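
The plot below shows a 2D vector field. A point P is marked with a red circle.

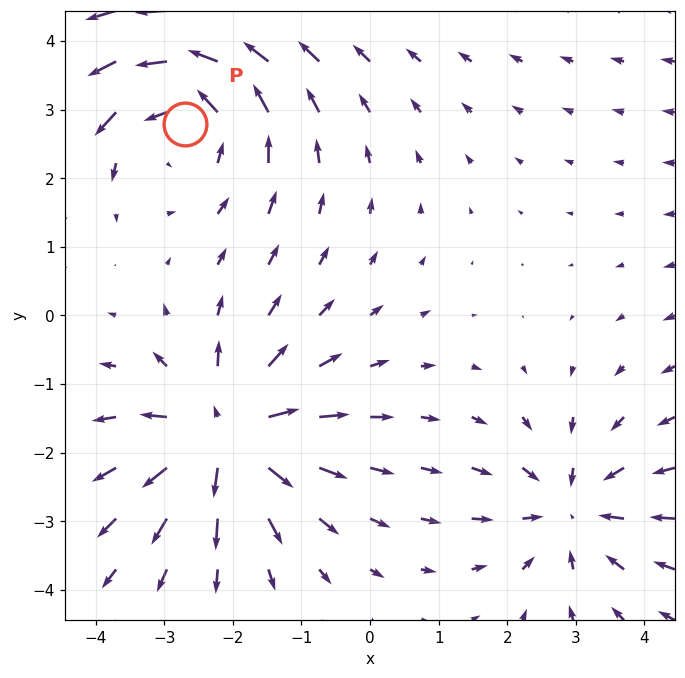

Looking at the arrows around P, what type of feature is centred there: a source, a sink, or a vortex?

At P (-2.7, 2.8) the arrows circulate counterclockwise. Divergence ≈0, curl about +3 — near-zero divergence with nonzero curl is a vortex.

vortex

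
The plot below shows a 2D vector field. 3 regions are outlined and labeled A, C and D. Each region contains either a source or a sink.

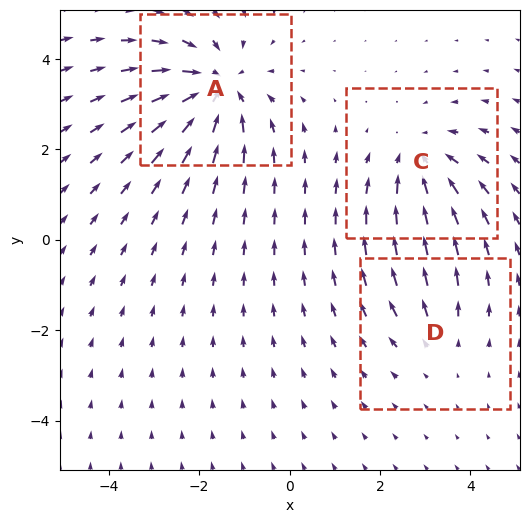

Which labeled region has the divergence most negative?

Divergence at each region's feature centre — A: about -4, C: about -3, D: about +2. Region A is most negative.

A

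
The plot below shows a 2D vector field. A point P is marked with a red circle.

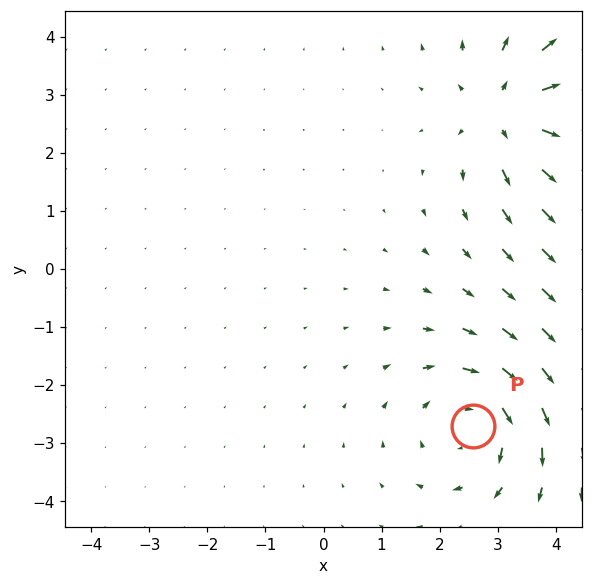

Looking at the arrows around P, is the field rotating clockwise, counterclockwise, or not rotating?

Near P at (2.6, -2.7) the arrows circulate clockwise. The curl (z-component) there is about -4; negative curl means clockwise rotation.

clockwise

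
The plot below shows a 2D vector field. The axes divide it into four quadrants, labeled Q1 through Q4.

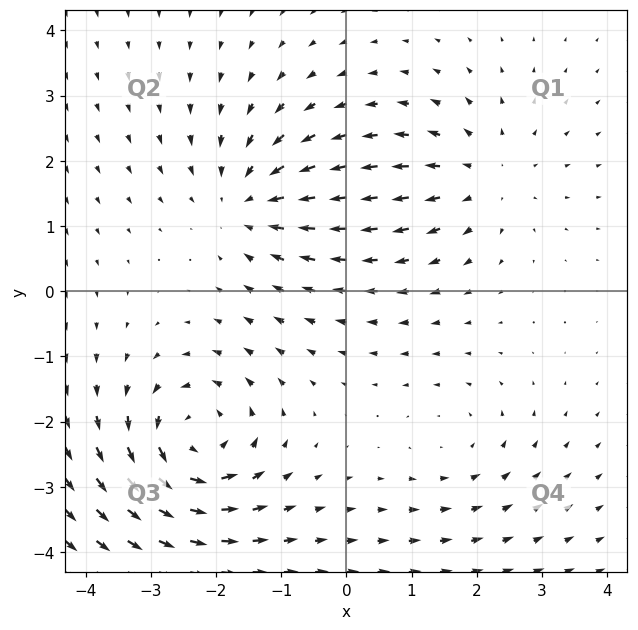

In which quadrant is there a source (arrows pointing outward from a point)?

The source sits at approximately (2.1, 1.8), which lies in quadrant Q1. The divergence there is about +3, positive as expected for a source.

Q1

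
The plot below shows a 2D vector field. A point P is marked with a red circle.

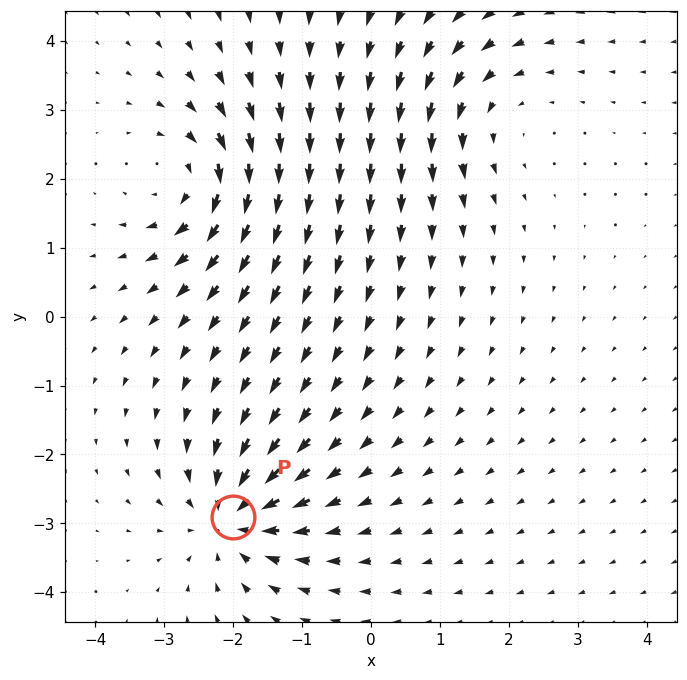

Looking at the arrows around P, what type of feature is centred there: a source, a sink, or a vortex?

sink

At P (-2.0, -2.9) the arrows converge inward. Divergence about -7, curl ≈0 — negative divergence with near-zero curl is a sink.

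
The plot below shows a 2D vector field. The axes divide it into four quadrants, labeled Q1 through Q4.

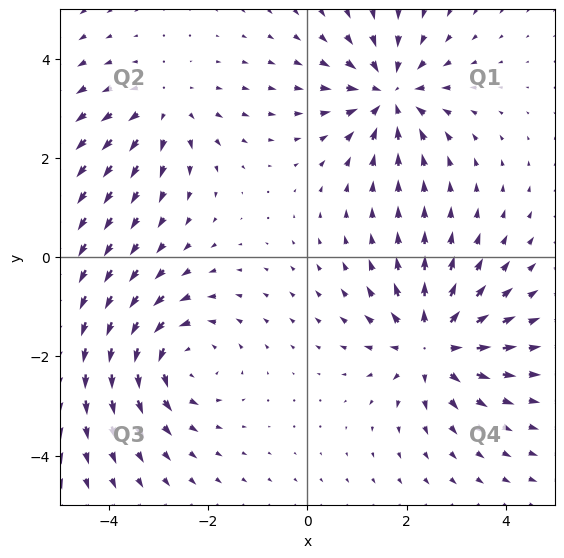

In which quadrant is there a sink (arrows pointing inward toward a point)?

The sink sits at approximately (1.7, 3.3), which lies in quadrant Q1. The divergence there is about -5, negative as expected for a sink.

Q1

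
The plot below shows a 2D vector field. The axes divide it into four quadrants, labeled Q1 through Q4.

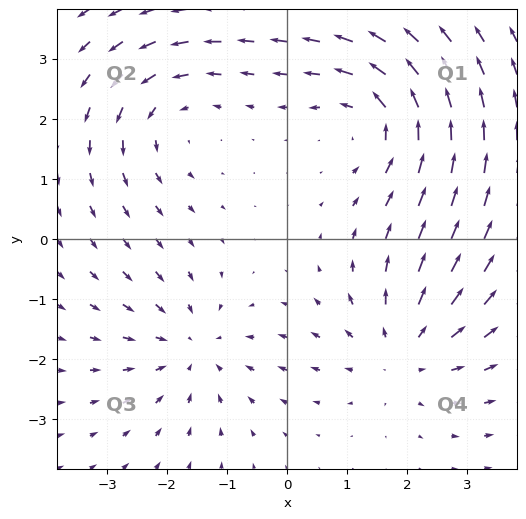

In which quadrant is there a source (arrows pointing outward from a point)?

Q4

The source sits at approximately (1.9, -1.9), which lies in quadrant Q4. The divergence there is about +4, positive as expected for a source.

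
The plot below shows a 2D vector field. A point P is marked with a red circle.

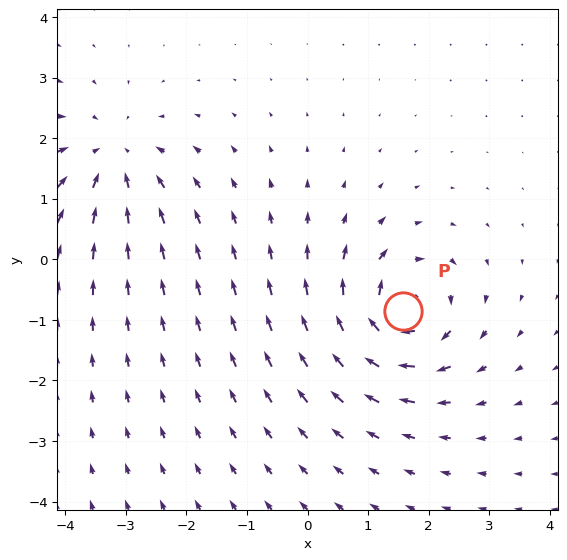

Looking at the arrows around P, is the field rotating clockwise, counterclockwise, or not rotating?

clockwise

Near P at (1.6, -0.9) the arrows circulate clockwise. The curl (z-component) there is about -6; negative curl means clockwise rotation.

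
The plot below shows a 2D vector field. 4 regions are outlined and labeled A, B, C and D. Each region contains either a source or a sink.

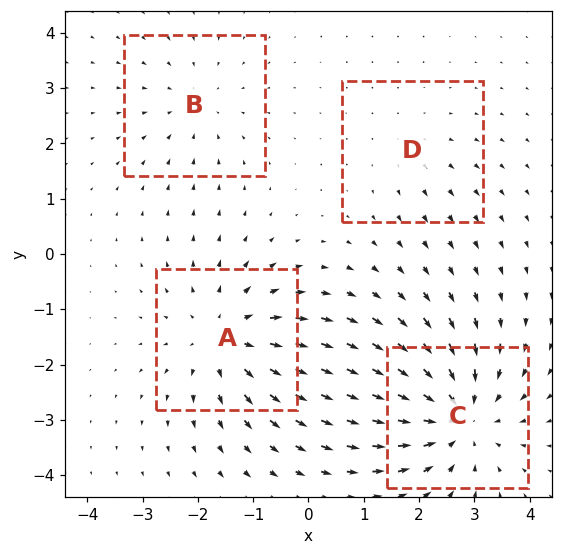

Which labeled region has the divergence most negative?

C

Divergence at each region's feature centre — A: about +5, B: about -3, C: about -6, D: about +2. Region C is most negative.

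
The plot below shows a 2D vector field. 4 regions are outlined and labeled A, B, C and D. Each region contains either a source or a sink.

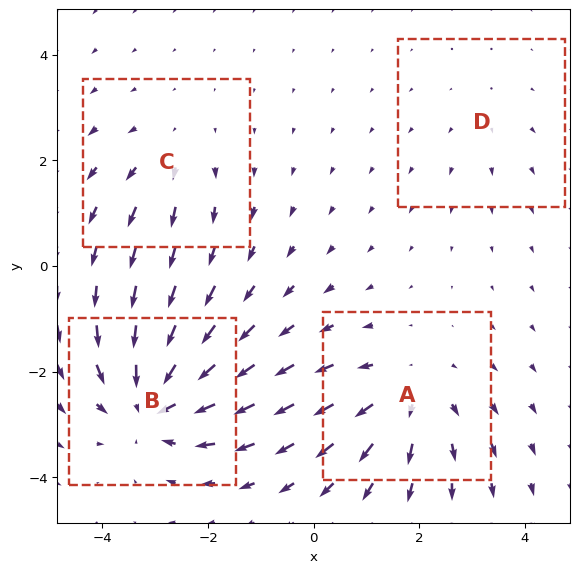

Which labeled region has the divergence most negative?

B

Divergence at each region's feature centre — A: about +5, B: about -6, C: about +3, D: about +2. Region B is most negative.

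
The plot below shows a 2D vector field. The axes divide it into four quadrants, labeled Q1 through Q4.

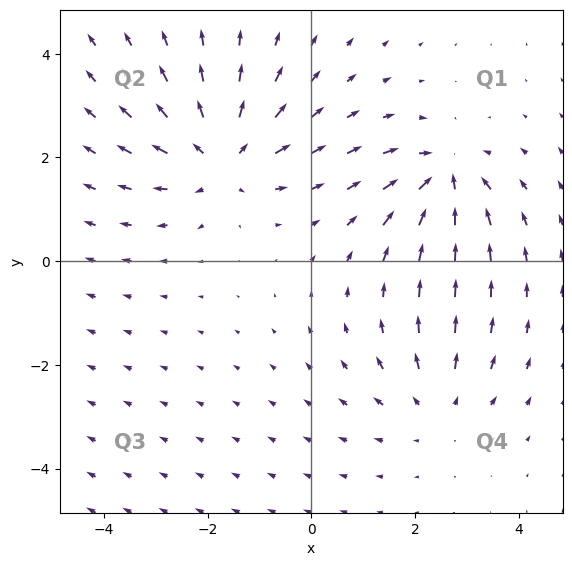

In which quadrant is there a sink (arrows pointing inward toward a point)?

Q1

The sink sits at approximately (2.6, 1.6), which lies in quadrant Q1. The divergence there is about -5, negative as expected for a sink.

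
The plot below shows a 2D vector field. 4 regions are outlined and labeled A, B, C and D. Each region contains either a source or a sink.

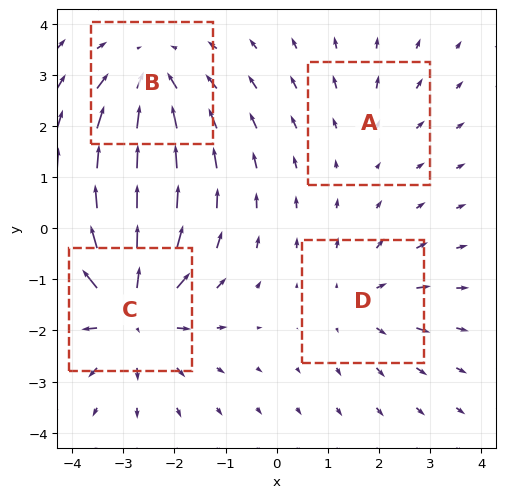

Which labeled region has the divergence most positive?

Divergence at each region's feature centre — A: about +2, B: about -5, C: about +7, D: about +3. Region C is most positive.

C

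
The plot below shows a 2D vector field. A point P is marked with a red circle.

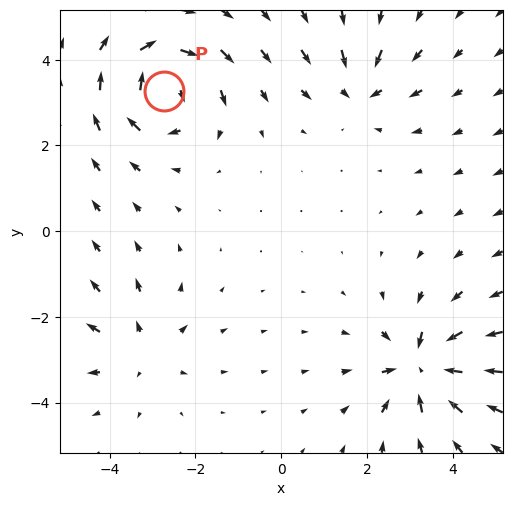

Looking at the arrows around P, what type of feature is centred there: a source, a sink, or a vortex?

At P (-2.7, 3.3) the arrows circulate clockwise. Divergence ≈0, curl about -5 — near-zero divergence with nonzero curl is a vortex.

vortex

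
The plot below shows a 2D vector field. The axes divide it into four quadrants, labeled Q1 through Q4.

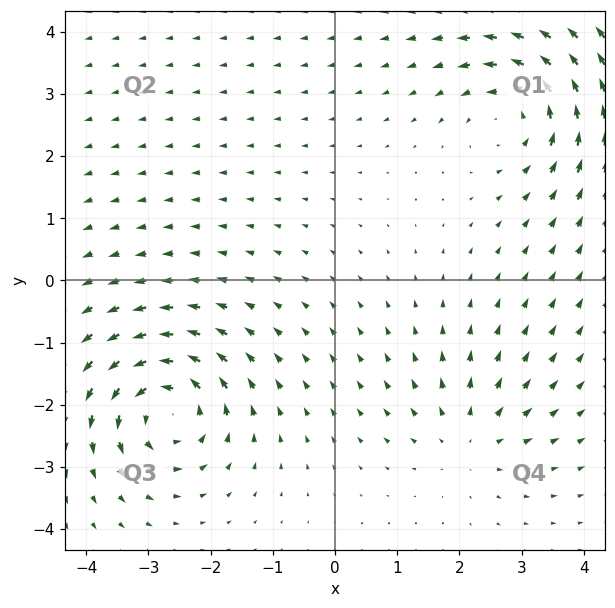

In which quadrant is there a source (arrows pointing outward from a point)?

The source sits at approximately (2.2, -2.5), which lies in quadrant Q4. The divergence there is about +3, positive as expected for a source.

Q4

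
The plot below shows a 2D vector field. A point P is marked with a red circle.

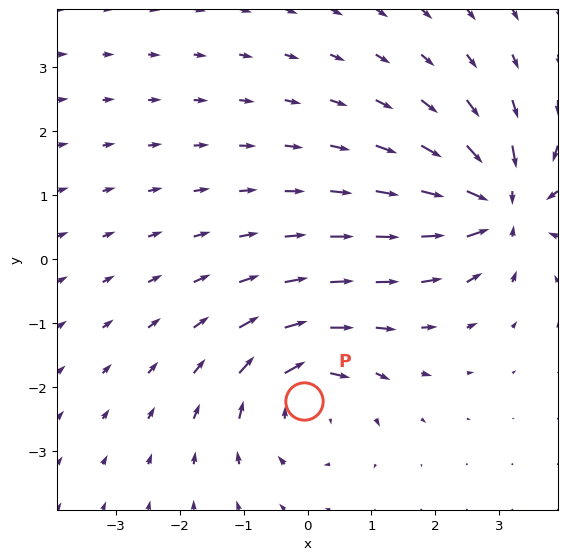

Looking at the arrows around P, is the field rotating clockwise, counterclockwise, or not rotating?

Near P at (-0.1, -2.2) the arrows circulate clockwise. The curl (z-component) there is about -4; negative curl means clockwise rotation.

clockwise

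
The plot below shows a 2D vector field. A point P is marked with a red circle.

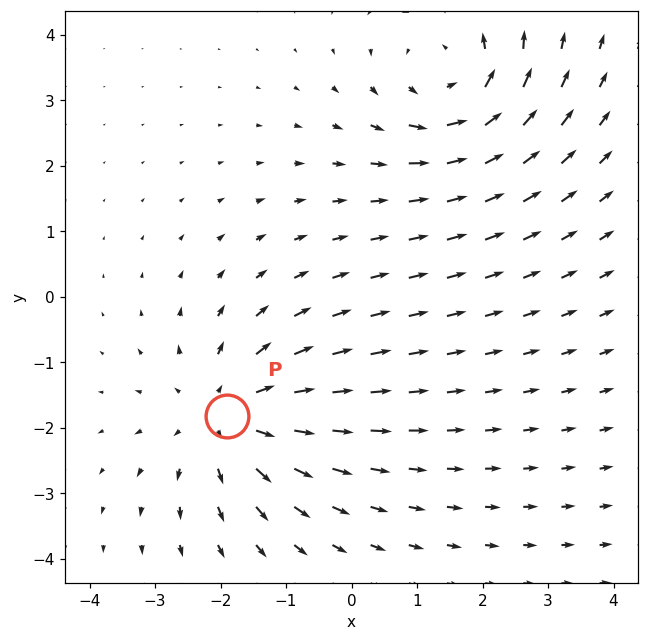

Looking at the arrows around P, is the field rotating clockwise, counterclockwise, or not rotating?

Near P at (-1.9, -1.8) the arrows show no circulation. The curl there is ≈0.

not rotating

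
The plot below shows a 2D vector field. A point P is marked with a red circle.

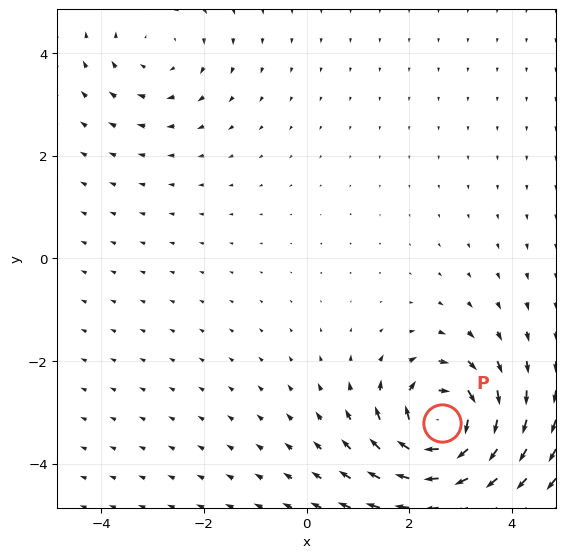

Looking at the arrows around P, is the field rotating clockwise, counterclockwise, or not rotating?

clockwise

Near P at (2.6, -3.2) the arrows circulate clockwise. The curl (z-component) there is about -7; negative curl means clockwise rotation.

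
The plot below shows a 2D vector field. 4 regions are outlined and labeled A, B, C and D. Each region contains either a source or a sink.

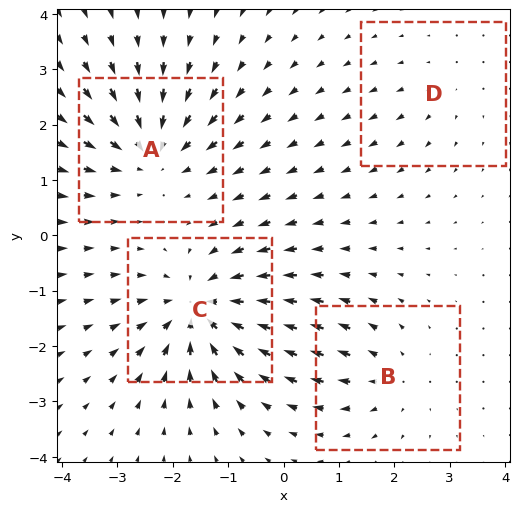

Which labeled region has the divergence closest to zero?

D

Divergence at each region's feature centre — A: about -6, B: about +3, C: about -7, D: about +2. Region D is closest to zero.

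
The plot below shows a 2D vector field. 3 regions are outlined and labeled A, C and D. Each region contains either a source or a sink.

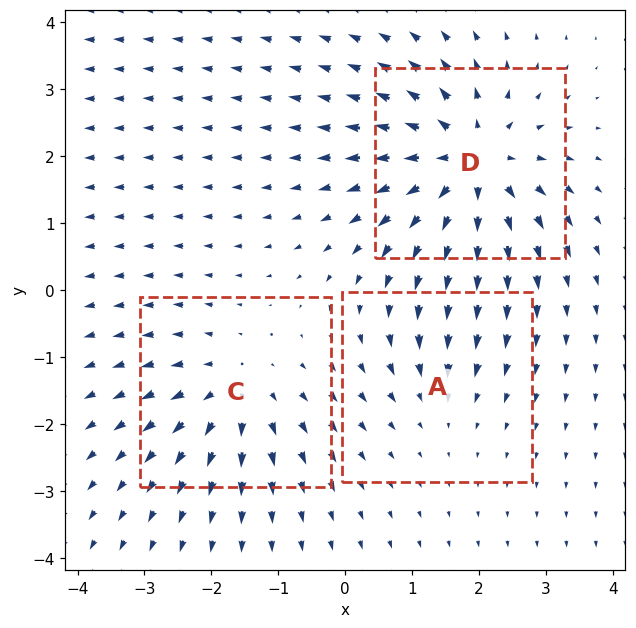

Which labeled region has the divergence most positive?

Divergence at each region's feature centre — A: about -2, C: about +3, D: about +5. Region D is most positive.

D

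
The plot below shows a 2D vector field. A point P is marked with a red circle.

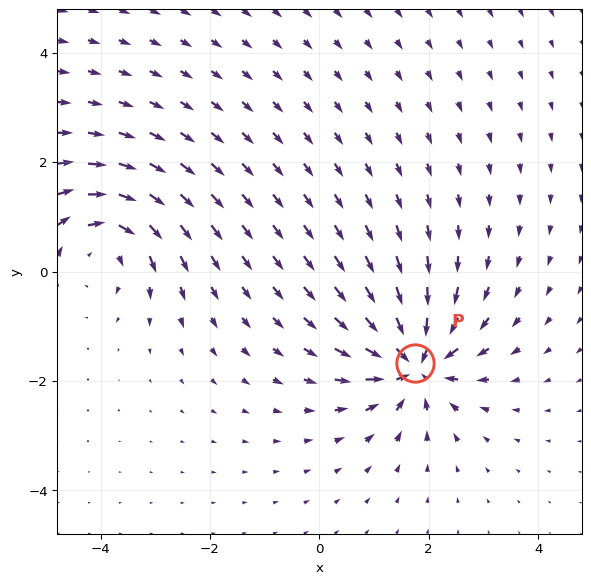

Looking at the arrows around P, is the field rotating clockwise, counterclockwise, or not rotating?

not rotating

Near P at (1.7, -1.7) the arrows show no circulation. The curl there is ≈0.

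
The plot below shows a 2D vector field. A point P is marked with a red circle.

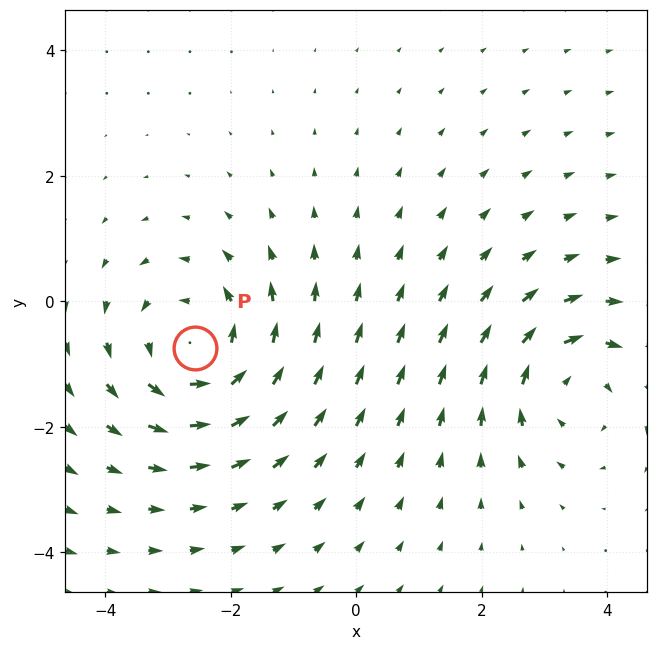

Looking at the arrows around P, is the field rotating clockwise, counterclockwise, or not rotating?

counterclockwise

Near P at (-2.6, -0.8) the arrows circulate counterclockwise. The curl (z-component) there is about +3; positive curl means counterclockwise rotation.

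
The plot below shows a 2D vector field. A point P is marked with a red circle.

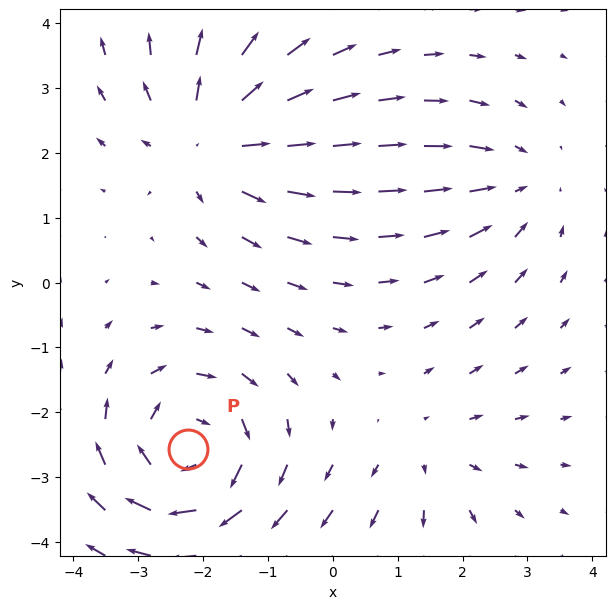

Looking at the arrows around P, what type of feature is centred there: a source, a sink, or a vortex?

At P (-2.2, -2.6) the arrows circulate clockwise. Divergence ≈0, curl about -5 — near-zero divergence with nonzero curl is a vortex.

vortex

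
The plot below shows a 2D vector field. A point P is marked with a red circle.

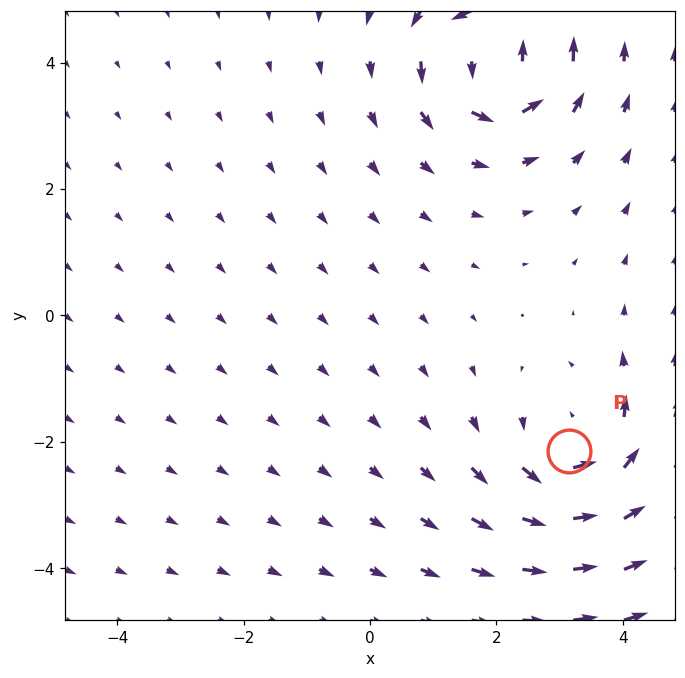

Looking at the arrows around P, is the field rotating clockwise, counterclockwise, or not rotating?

counterclockwise

Near P at (3.1, -2.1) the arrows circulate counterclockwise. The curl (z-component) there is about +4; positive curl means counterclockwise rotation.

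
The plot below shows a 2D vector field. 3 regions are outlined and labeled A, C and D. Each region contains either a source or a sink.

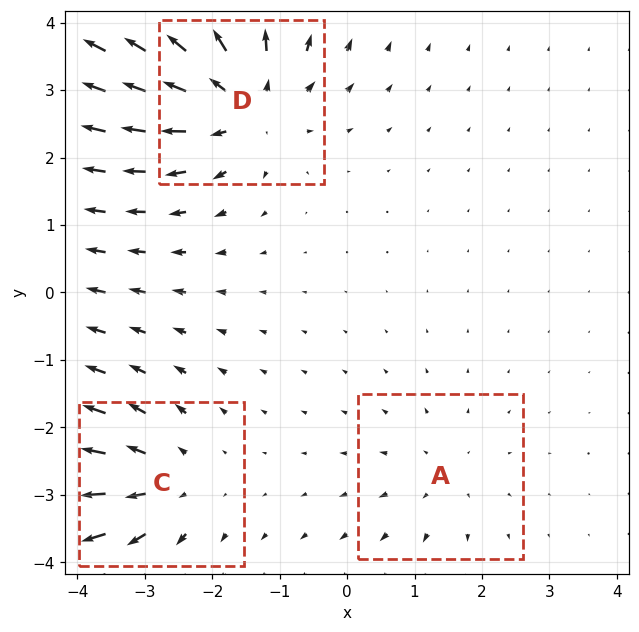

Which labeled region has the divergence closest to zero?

A

Divergence at each region's feature centre — A: about +2, C: about +3, D: about +5. Region A is closest to zero.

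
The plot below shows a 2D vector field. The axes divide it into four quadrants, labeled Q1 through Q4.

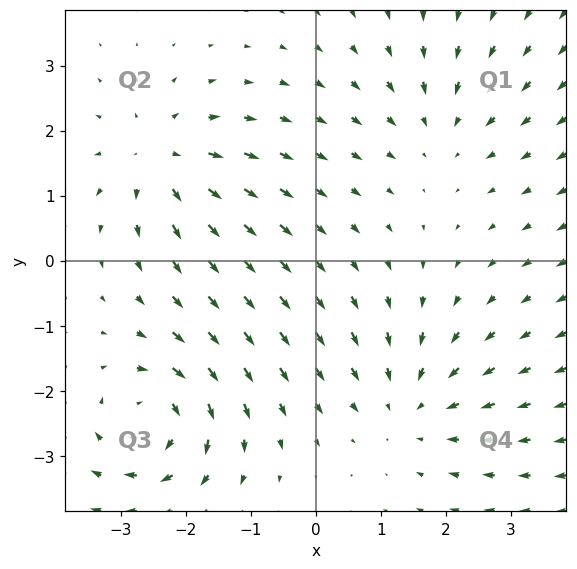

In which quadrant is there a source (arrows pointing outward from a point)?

Q2

The source sits at approximately (-2.4, 1.6), which lies in quadrant Q2. The divergence there is about +4, positive as expected for a source.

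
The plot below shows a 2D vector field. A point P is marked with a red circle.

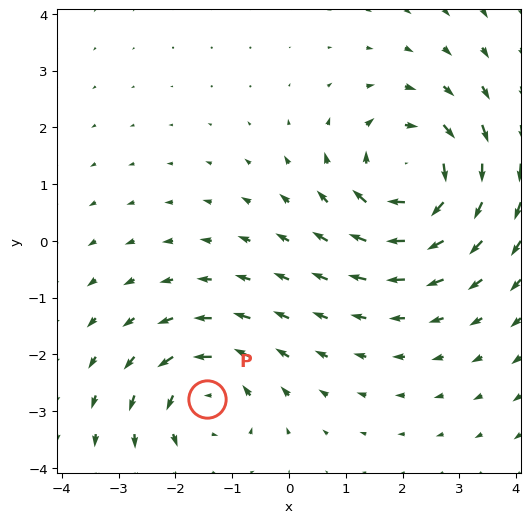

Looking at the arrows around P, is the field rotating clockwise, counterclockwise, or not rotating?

counterclockwise

Near P at (-1.4, -2.8) the arrows circulate counterclockwise. The curl (z-component) there is about +4; positive curl means counterclockwise rotation.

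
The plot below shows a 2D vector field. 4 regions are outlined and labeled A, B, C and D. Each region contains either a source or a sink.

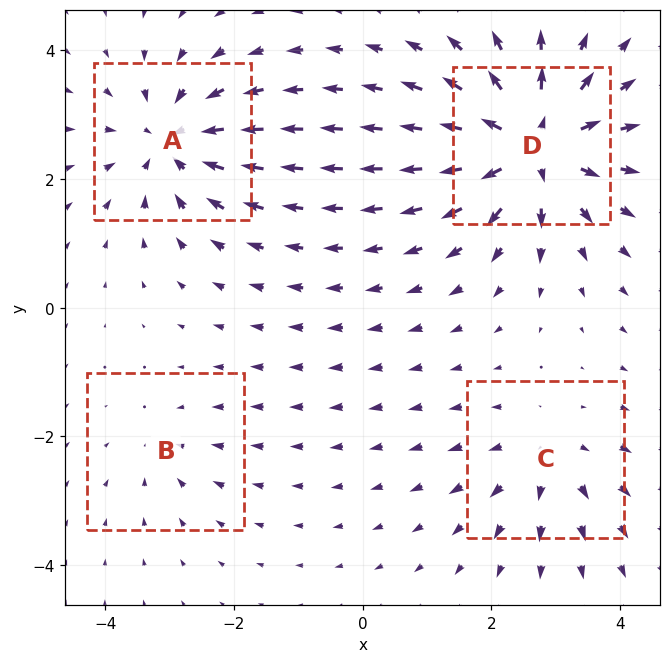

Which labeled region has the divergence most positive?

Divergence at each region's feature centre — A: about -6, B: about -2, C: about +4, D: about +8. Region D is most positive.

D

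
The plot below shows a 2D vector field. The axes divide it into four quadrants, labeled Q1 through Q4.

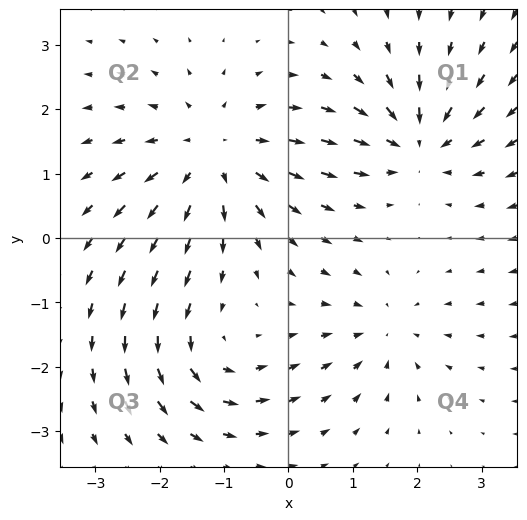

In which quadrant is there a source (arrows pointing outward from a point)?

Q2

The source sits at approximately (-1.2, 1.3), which lies in quadrant Q2. The divergence there is about +4, positive as expected for a source.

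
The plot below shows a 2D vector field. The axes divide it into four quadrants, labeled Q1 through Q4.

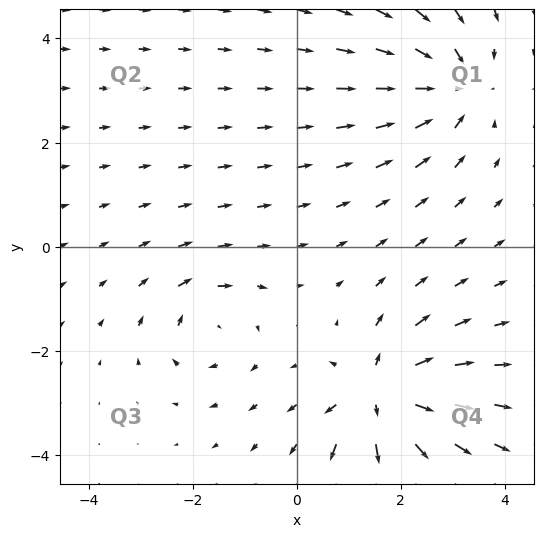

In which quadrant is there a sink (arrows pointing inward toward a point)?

The sink sits at approximately (3.0, 3.1), which lies in quadrant Q1. The divergence there is about -5, negative as expected for a sink.

Q1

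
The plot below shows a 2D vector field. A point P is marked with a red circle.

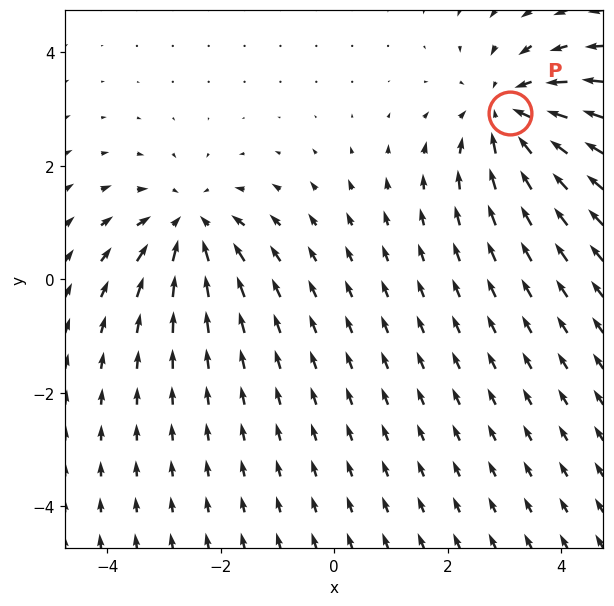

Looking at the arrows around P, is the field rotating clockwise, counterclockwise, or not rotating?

not rotating

Near P at (3.1, 2.9) the arrows show no circulation. The curl there is ≈0.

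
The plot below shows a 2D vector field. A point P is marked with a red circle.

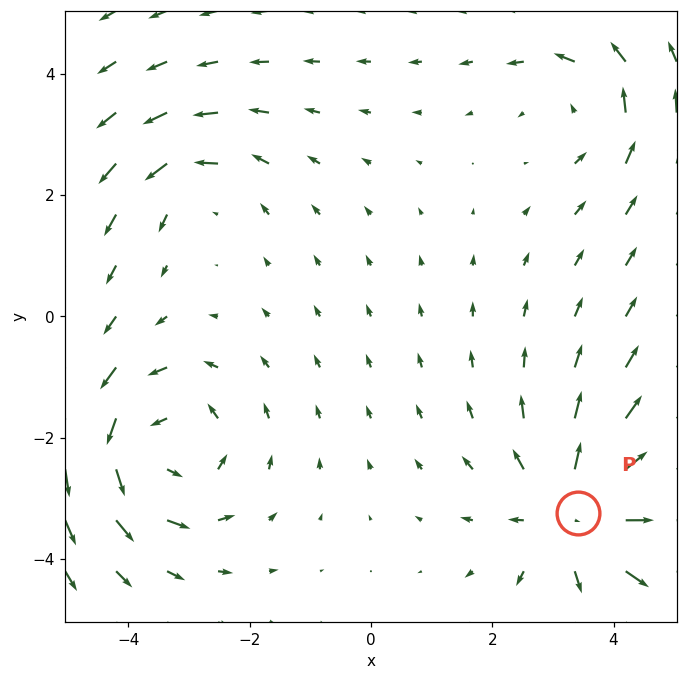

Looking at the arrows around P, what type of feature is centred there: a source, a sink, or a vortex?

source

At P (3.4, -3.2) the arrows spread outward. Divergence about +4, curl ≈0 — positive divergence with near-zero curl is a source.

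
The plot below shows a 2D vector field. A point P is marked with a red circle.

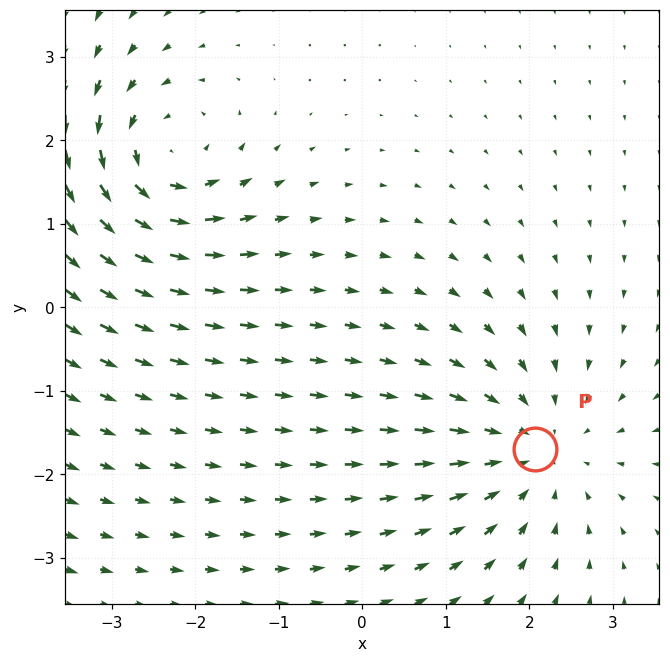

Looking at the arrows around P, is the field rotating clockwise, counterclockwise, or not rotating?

not rotating

Near P at (2.1, -1.7) the arrows show no circulation. The curl there is ≈0.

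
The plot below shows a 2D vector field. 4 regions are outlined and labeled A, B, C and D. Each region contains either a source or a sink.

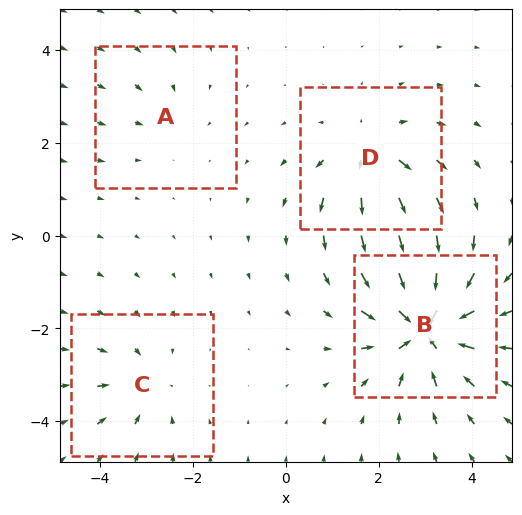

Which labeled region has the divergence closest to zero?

Divergence at each region's feature centre — A: about -2, B: about -8, C: about -3, D: about +5. Region A is closest to zero.

A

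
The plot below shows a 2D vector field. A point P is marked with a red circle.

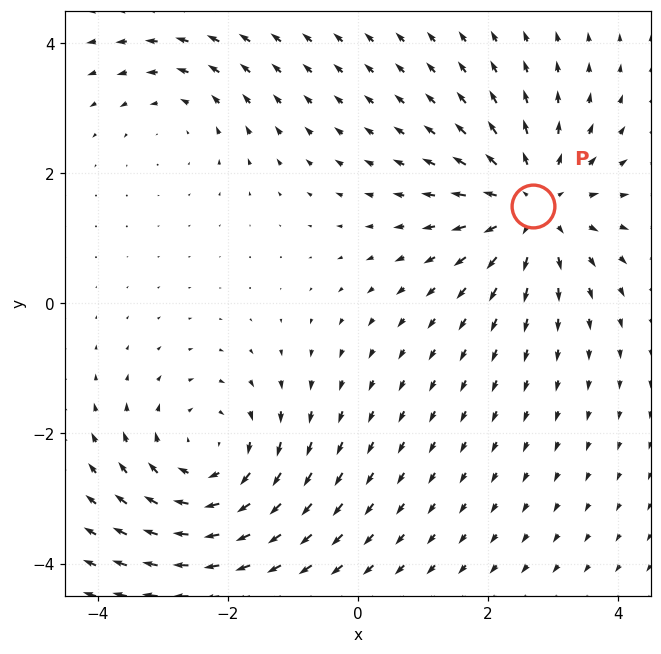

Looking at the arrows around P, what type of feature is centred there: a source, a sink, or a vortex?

source

At P (2.7, 1.5) the arrows spread outward. Divergence about +5, curl ≈0 — positive divergence with near-zero curl is a source.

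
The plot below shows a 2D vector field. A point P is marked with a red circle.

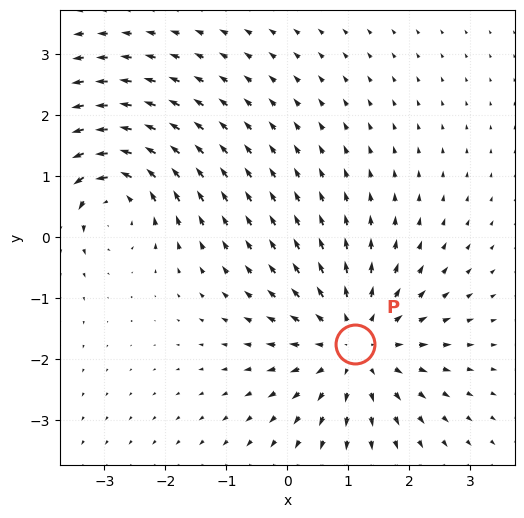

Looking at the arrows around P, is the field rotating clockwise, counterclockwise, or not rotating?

not rotating

Near P at (1.1, -1.8) the arrows show no circulation. The curl there is ≈0.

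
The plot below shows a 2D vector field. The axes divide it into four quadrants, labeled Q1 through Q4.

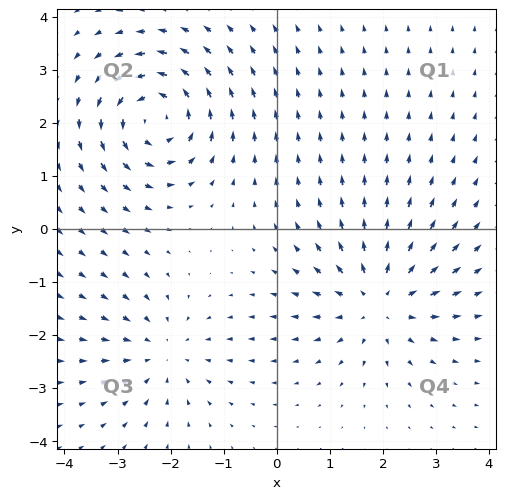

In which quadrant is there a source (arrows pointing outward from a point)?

Q4

The source sits at approximately (1.9, -1.3), which lies in quadrant Q4. The divergence there is about +4, positive as expected for a source.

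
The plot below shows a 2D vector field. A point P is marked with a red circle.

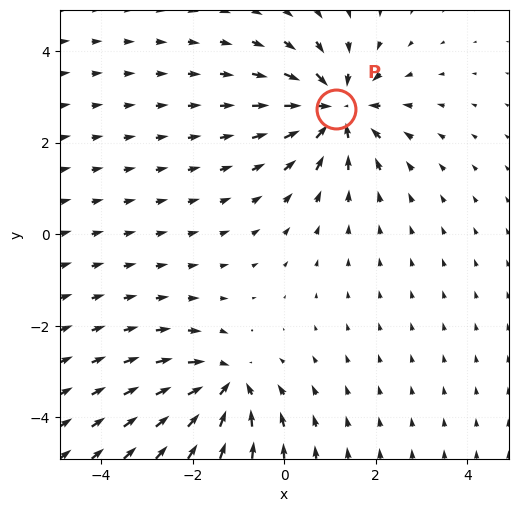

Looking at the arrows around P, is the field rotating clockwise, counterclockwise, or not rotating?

not rotating

Near P at (1.1, 2.7) the arrows show no circulation. The curl there is ≈0.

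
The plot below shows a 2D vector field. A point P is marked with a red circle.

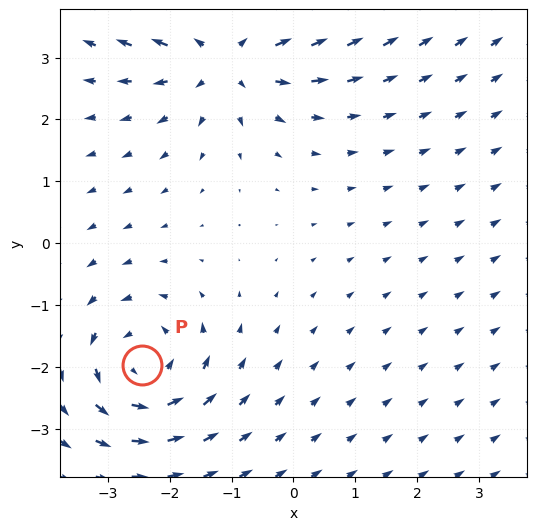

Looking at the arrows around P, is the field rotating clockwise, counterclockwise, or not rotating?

counterclockwise

Near P at (-2.4, -2.0) the arrows circulate counterclockwise. The curl (z-component) there is about +3; positive curl means counterclockwise rotation.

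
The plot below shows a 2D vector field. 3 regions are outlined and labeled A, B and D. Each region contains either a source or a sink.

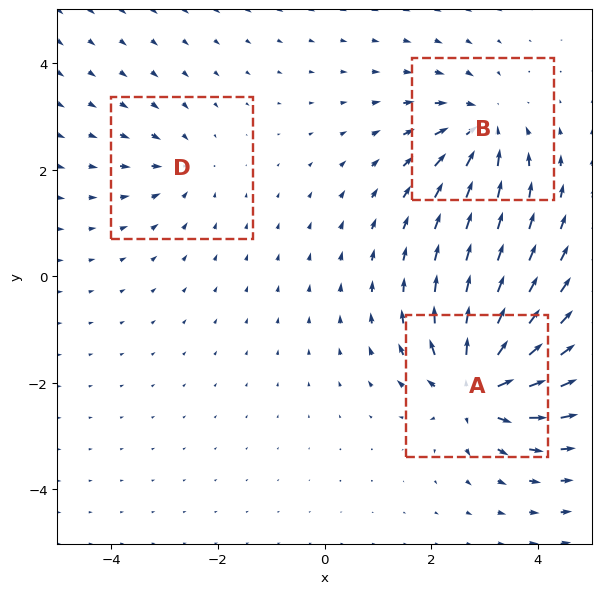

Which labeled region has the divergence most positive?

A

Divergence at each region's feature centre — A: about +6, B: about -4, D: about -3. Region A is most positive.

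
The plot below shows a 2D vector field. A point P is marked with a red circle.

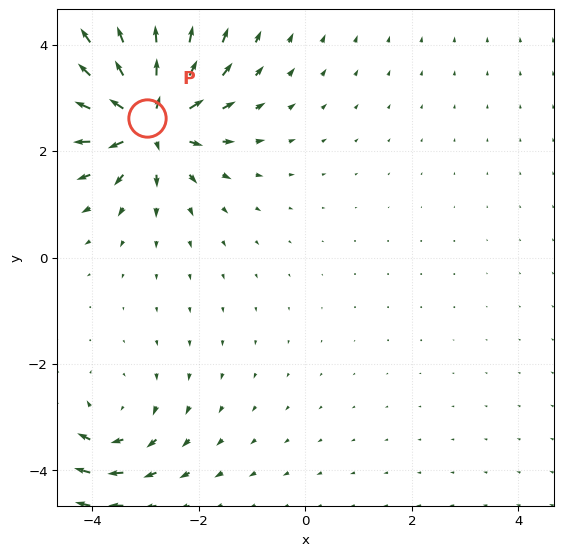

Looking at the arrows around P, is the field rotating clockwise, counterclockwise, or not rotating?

Near P at (-3.0, 2.6) the arrows show no circulation. The curl there is ≈0.

not rotating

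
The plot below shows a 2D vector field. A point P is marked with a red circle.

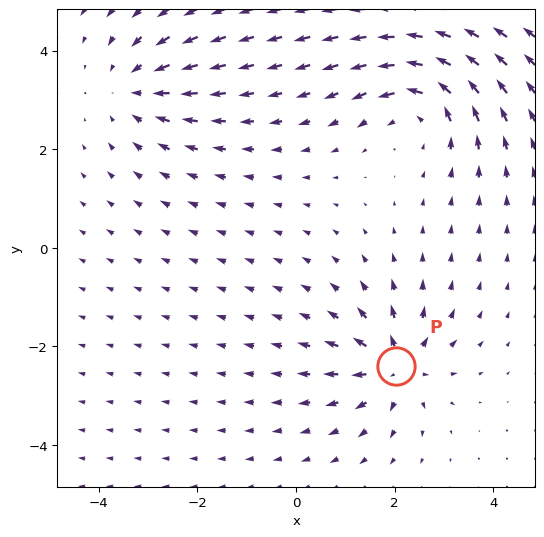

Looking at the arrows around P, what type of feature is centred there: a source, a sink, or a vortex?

At P (2.0, -2.4) the arrows spread outward. Divergence about +4, curl ≈0 — positive divergence with near-zero curl is a source.

source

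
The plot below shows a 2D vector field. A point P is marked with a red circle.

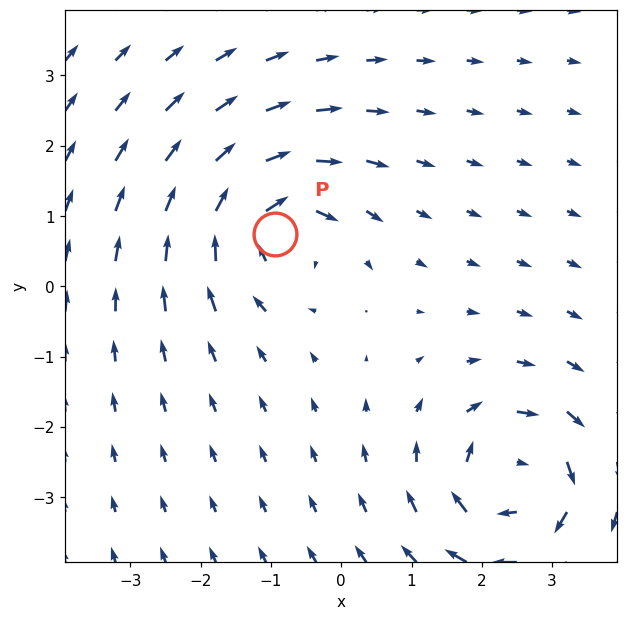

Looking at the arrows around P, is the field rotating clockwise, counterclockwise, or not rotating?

Near P at (-0.9, 0.7) the arrows circulate clockwise. The curl (z-component) there is about -5; negative curl means clockwise rotation.

clockwise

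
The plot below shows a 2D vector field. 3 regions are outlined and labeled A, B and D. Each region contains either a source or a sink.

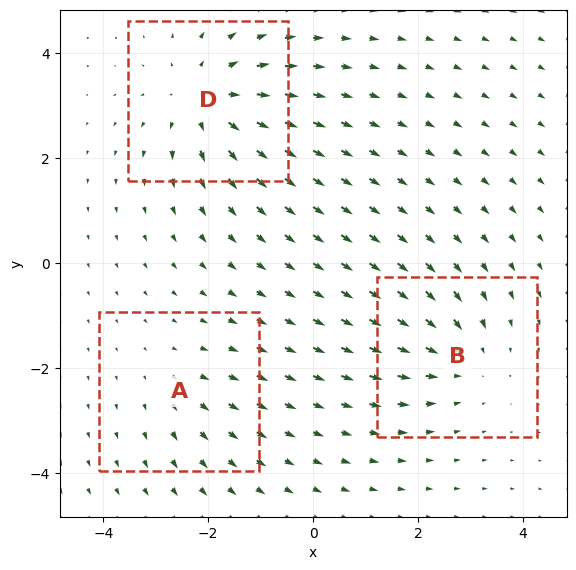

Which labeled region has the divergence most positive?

D

Divergence at each region's feature centre — A: about +2, B: about -3, D: about +4. Region D is most positive.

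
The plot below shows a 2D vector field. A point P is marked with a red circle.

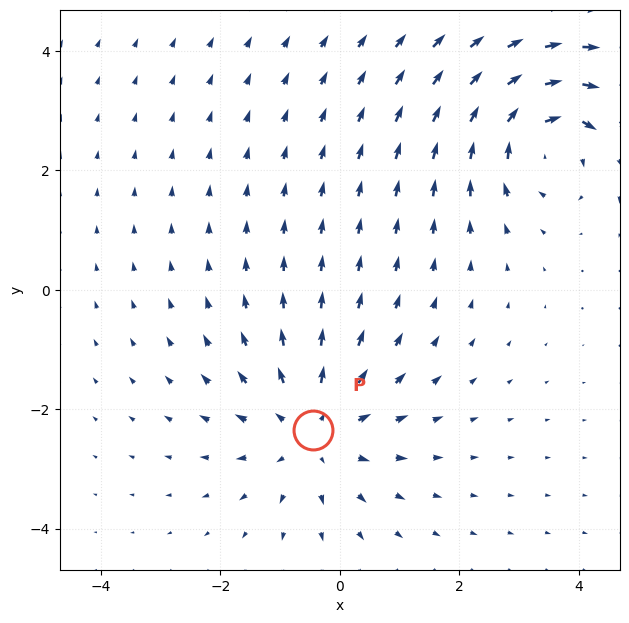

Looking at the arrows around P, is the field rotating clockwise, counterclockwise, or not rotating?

not rotating

Near P at (-0.4, -2.3) the arrows show no circulation. The curl there is ≈0.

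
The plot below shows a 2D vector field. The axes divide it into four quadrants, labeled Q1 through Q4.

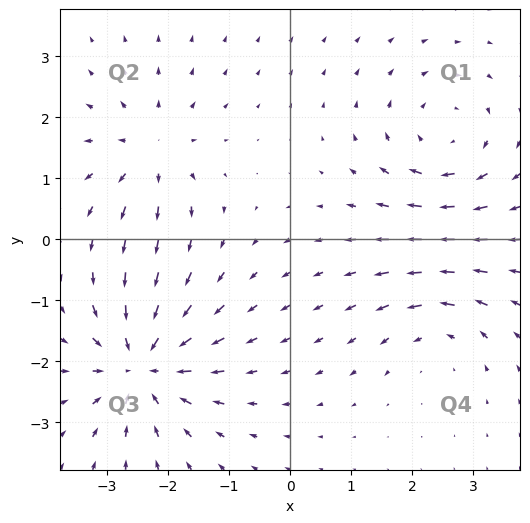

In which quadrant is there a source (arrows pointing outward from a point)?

The source sits at approximately (-2.3, 1.4), which lies in quadrant Q2. The divergence there is about +4, positive as expected for a source.

Q2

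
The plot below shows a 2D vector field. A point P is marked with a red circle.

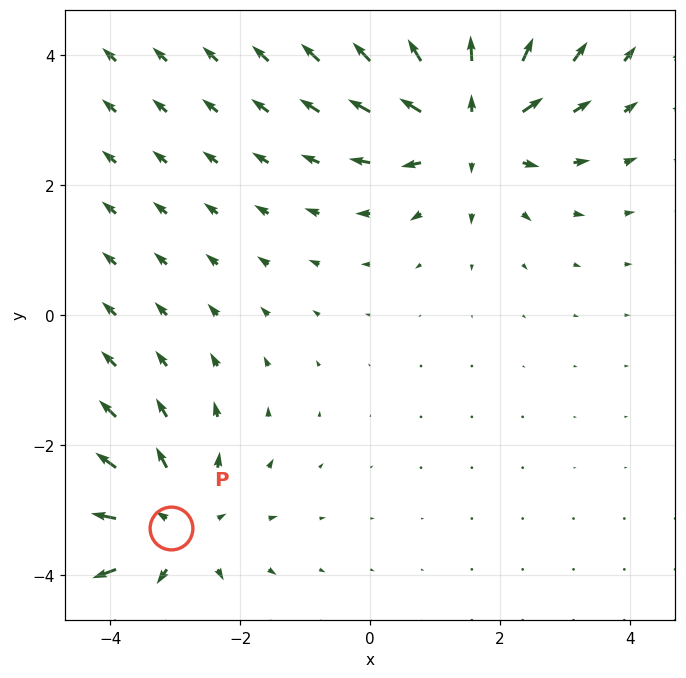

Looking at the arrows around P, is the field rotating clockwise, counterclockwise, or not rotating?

not rotating

Near P at (-3.1, -3.3) the arrows show no circulation. The curl there is ≈0.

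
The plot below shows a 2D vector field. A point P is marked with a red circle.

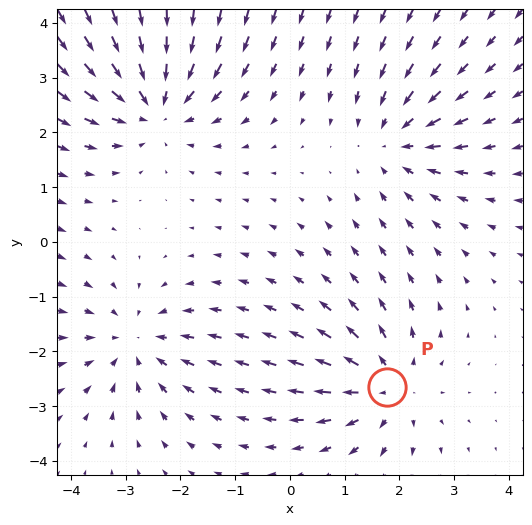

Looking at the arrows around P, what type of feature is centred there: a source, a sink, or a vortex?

source

At P (1.8, -2.6) the arrows spread outward. Divergence about +4, curl ≈0 — positive divergence with near-zero curl is a source.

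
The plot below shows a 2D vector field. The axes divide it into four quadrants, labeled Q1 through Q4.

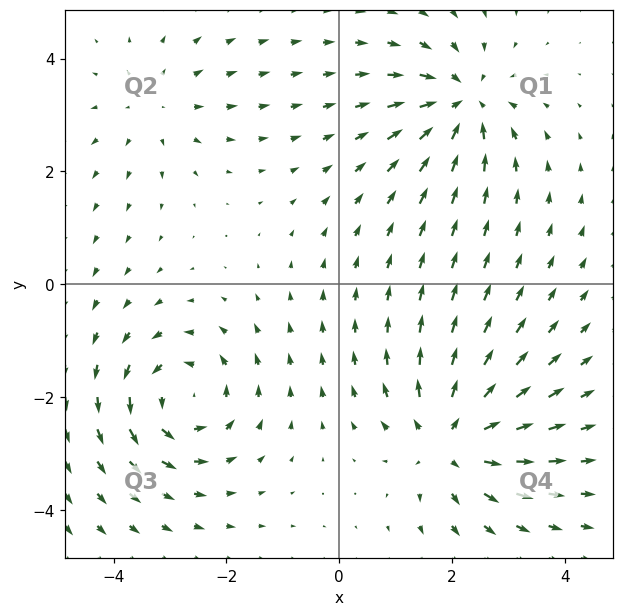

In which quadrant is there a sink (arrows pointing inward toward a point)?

The sink sits at approximately (2.2, 3.2), which lies in quadrant Q1. The divergence there is about -5, negative as expected for a sink.

Q1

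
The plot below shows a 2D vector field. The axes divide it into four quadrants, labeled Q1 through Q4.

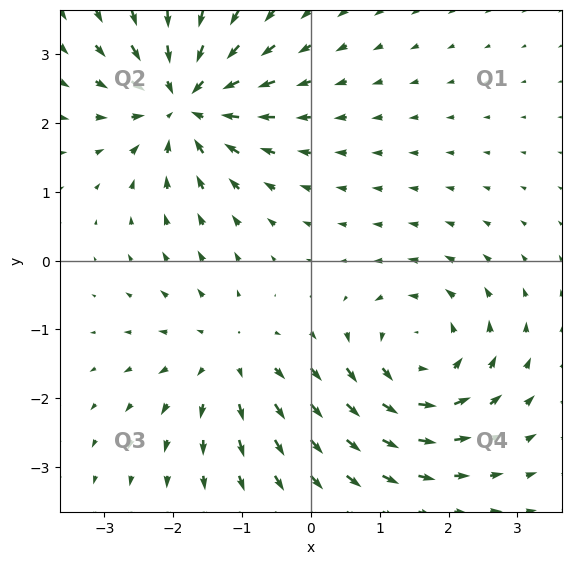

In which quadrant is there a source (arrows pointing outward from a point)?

The source sits at approximately (-1.2, -1.4), which lies in quadrant Q3. The divergence there is about +3, positive as expected for a source.

Q3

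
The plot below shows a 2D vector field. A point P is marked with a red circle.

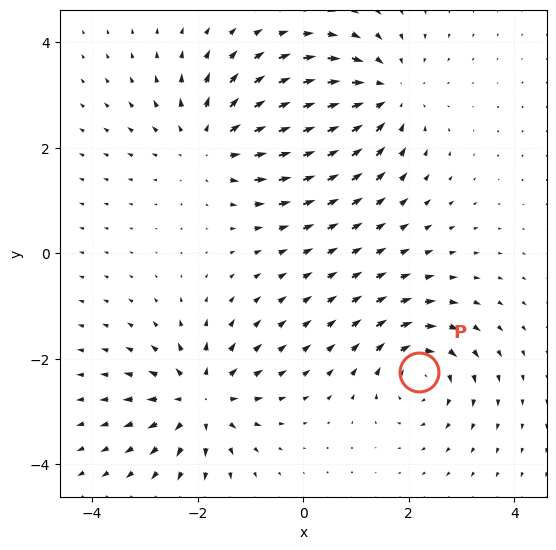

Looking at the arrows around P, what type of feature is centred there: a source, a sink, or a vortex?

vortex

At P (2.2, -2.3) the arrows circulate clockwise. Divergence ≈0, curl about -5 — near-zero divergence with nonzero curl is a vortex.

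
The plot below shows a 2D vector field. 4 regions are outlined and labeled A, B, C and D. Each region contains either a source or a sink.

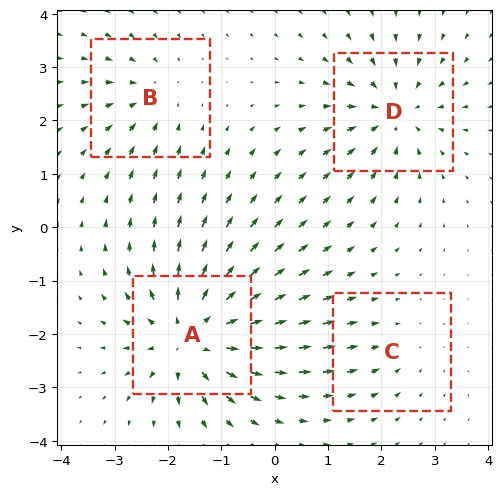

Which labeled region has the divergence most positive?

Divergence at each region's feature centre — A: about +8, B: about -4, C: about -2, D: about -6. Region A is most positive.

A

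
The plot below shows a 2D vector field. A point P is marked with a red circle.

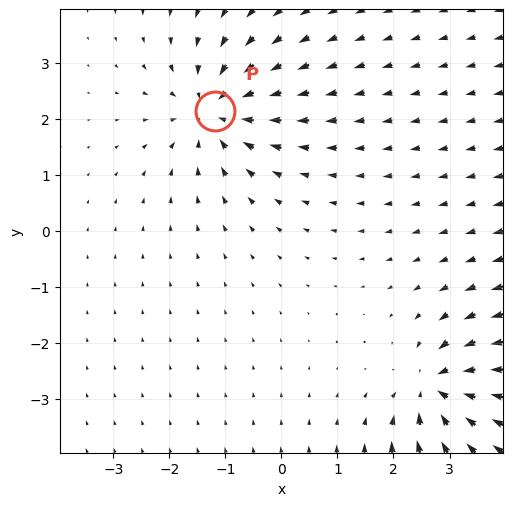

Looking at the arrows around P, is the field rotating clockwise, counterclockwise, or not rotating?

not rotating

Near P at (-1.2, 2.1) the arrows show no circulation. The curl there is ≈0.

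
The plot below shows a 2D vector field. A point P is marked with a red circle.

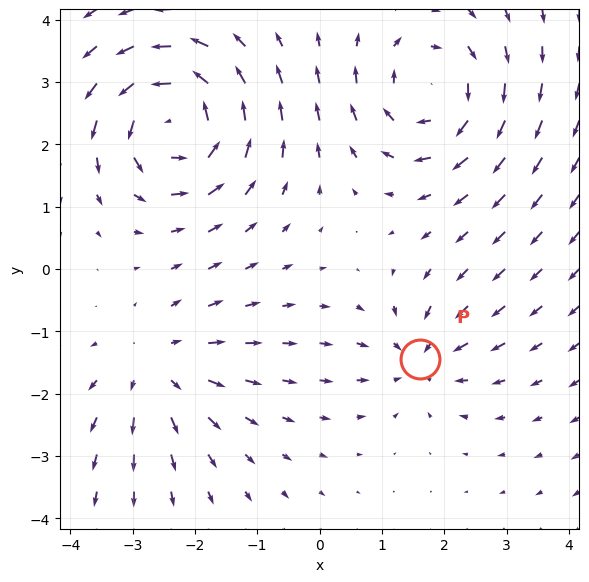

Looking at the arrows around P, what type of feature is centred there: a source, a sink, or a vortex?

sink

At P (1.6, -1.4) the arrows converge inward. Divergence about -4, curl ≈0 — negative divergence with near-zero curl is a sink.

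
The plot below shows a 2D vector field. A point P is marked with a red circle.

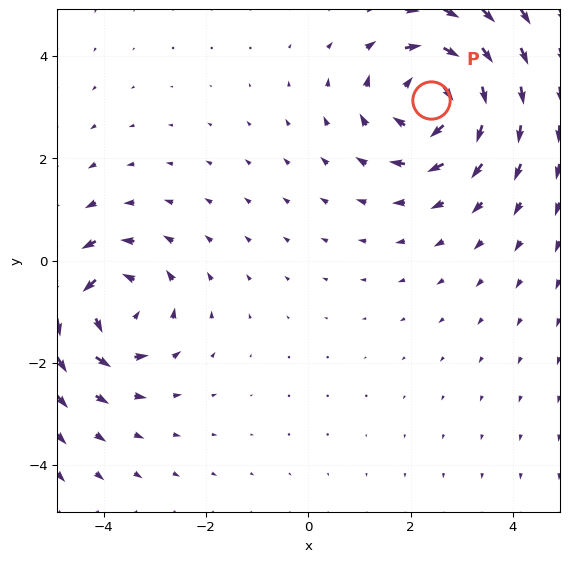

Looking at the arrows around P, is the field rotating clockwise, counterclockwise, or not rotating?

Near P at (2.4, 3.1) the arrows circulate clockwise. The curl (z-component) there is about -4; negative curl means clockwise rotation.

clockwise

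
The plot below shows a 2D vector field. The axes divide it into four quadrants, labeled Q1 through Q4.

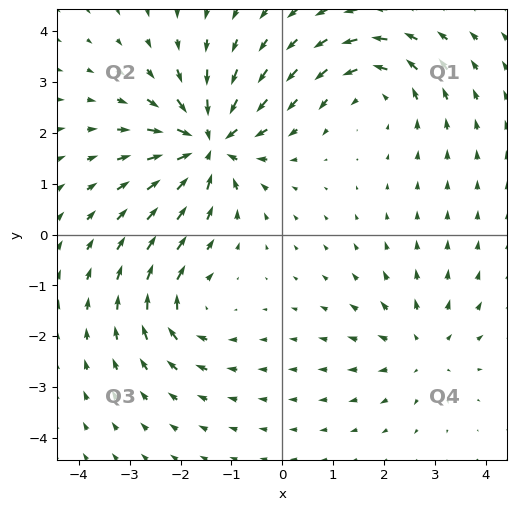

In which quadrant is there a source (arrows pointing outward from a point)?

The source sits at approximately (2.8, -2.3), which lies in quadrant Q4. The divergence there is about +3, positive as expected for a source.

Q4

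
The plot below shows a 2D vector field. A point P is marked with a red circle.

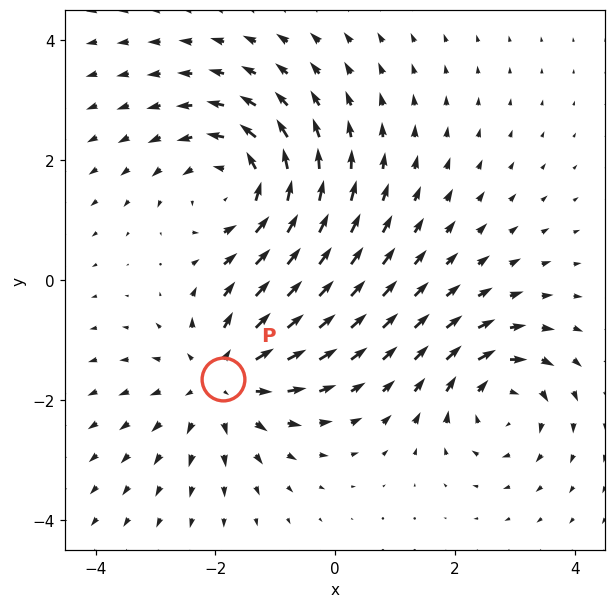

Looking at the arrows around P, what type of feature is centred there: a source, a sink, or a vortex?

source

At P (-1.9, -1.7) the arrows spread outward. Divergence about +4, curl ≈0 — positive divergence with near-zero curl is a source.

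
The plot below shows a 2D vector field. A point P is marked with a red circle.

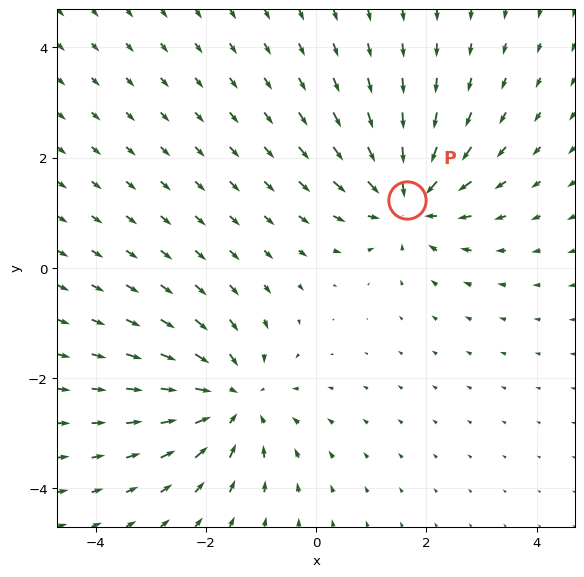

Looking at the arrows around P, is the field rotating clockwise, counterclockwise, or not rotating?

not rotating

Near P at (1.7, 1.2) the arrows show no circulation. The curl there is ≈0.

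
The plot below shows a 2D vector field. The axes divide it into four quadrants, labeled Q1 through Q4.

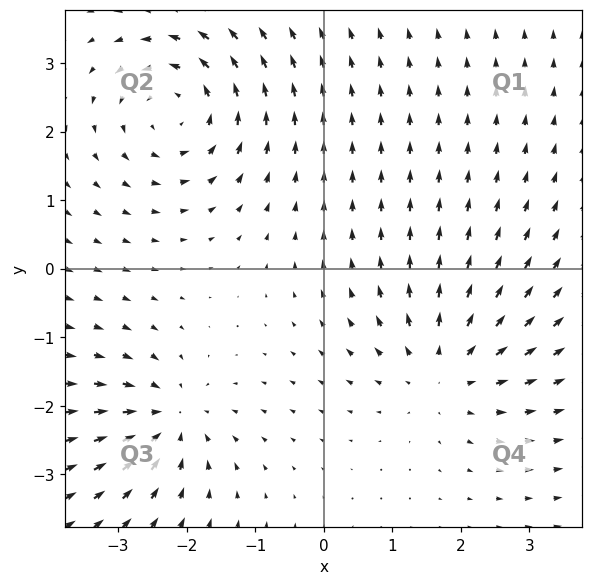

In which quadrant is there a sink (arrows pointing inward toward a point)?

Q3

The sink sits at approximately (-2.2, -2.2), which lies in quadrant Q3. The divergence there is about -4, negative as expected for a sink.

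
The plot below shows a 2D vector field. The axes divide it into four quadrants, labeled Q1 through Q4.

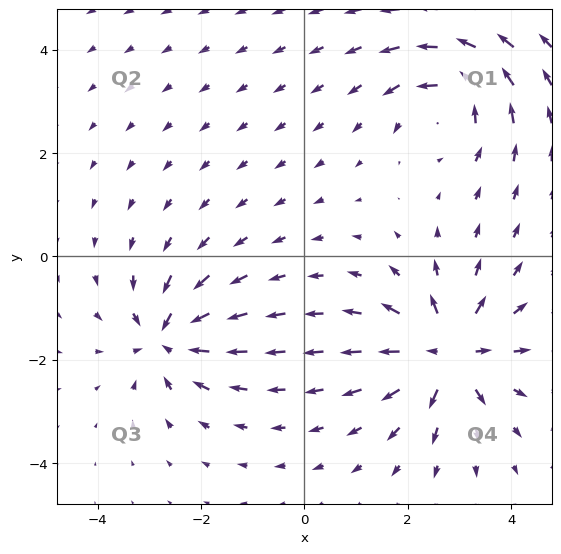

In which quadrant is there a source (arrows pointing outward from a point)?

The source sits at approximately (2.8, -1.9), which lies in quadrant Q4. The divergence there is about +6, positive as expected for a source.

Q4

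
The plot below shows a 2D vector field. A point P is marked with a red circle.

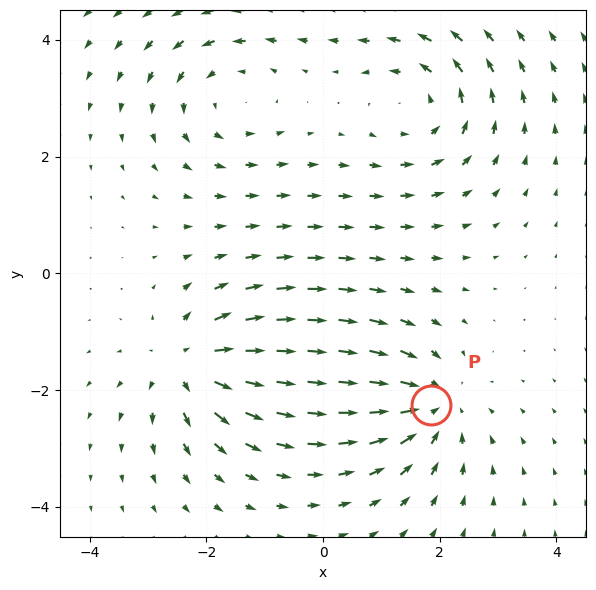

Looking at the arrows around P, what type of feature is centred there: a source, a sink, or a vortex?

At P (1.8, -2.3) the arrows converge inward. Divergence about -4, curl ≈0 — negative divergence with near-zero curl is a sink.

sink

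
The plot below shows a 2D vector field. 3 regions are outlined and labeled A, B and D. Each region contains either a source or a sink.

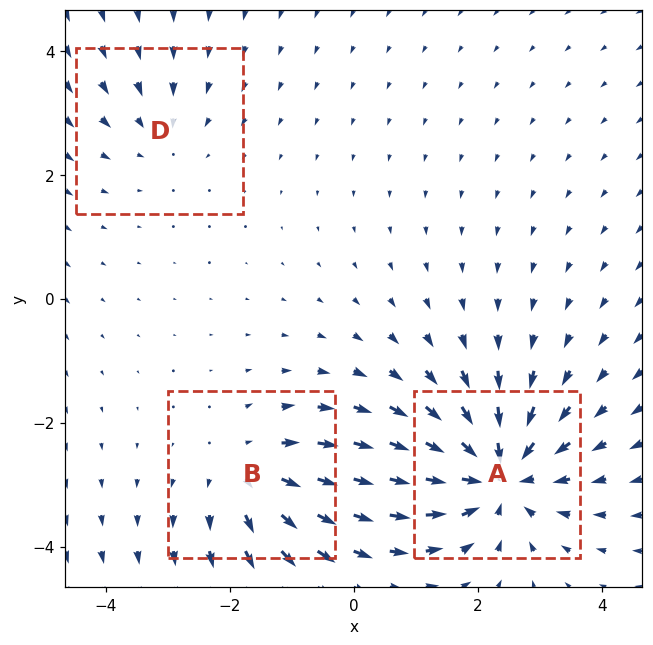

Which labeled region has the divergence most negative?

Divergence at each region's feature centre — A: about -5, B: about +3, D: about -2. Region A is most negative.

A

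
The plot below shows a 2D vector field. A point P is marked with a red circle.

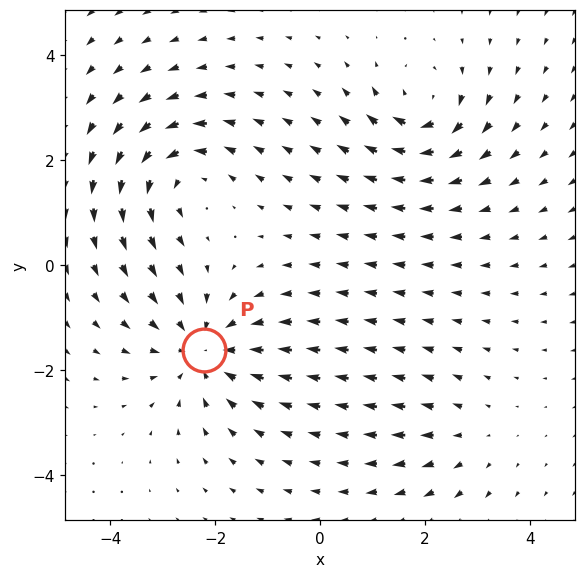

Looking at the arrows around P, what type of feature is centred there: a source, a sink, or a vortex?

At P (-2.2, -1.6) the arrows converge inward. Divergence about -4, curl ≈0 — negative divergence with near-zero curl is a sink.

sink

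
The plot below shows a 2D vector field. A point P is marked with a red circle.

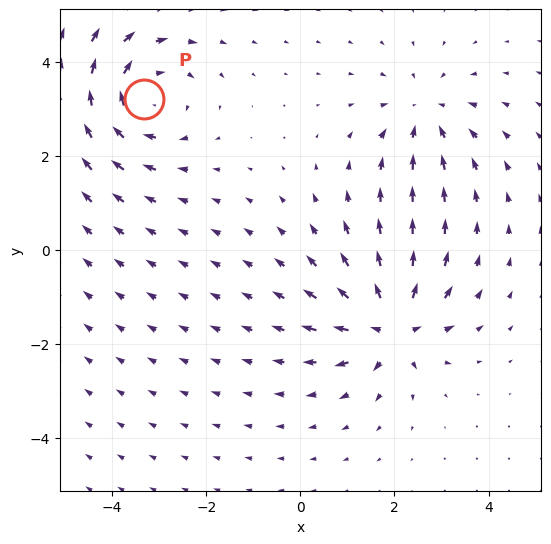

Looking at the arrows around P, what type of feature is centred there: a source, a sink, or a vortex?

vortex

At P (-3.3, 3.2) the arrows circulate clockwise. Divergence ≈0, curl about -4 — near-zero divergence with nonzero curl is a vortex.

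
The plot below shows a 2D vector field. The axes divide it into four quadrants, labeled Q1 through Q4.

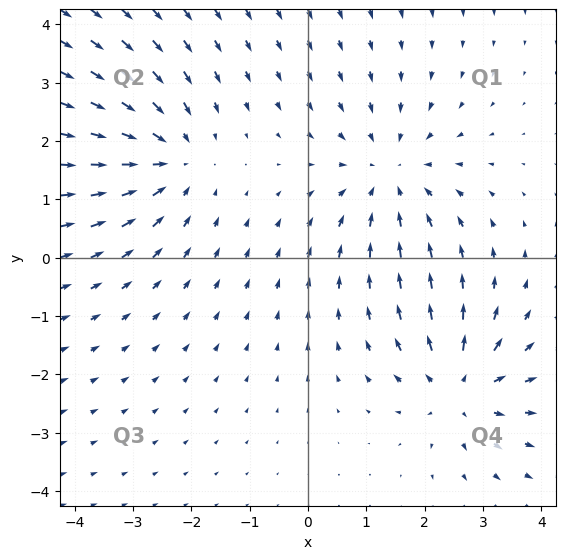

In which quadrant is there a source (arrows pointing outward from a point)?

The source sits at approximately (2.6, -2.2), which lies in quadrant Q4. The divergence there is about +4, positive as expected for a source.

Q4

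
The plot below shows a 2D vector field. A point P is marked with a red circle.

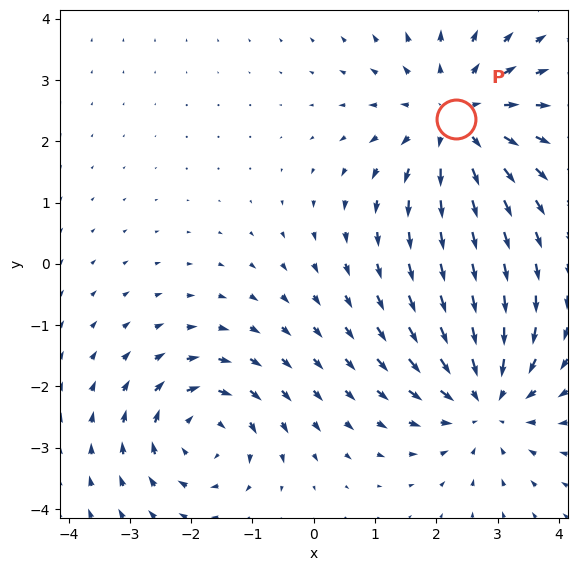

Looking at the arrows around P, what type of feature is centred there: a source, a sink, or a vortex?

At P (2.3, 2.4) the arrows spread outward. Divergence about +3, curl ≈0 — positive divergence with near-zero curl is a source.

source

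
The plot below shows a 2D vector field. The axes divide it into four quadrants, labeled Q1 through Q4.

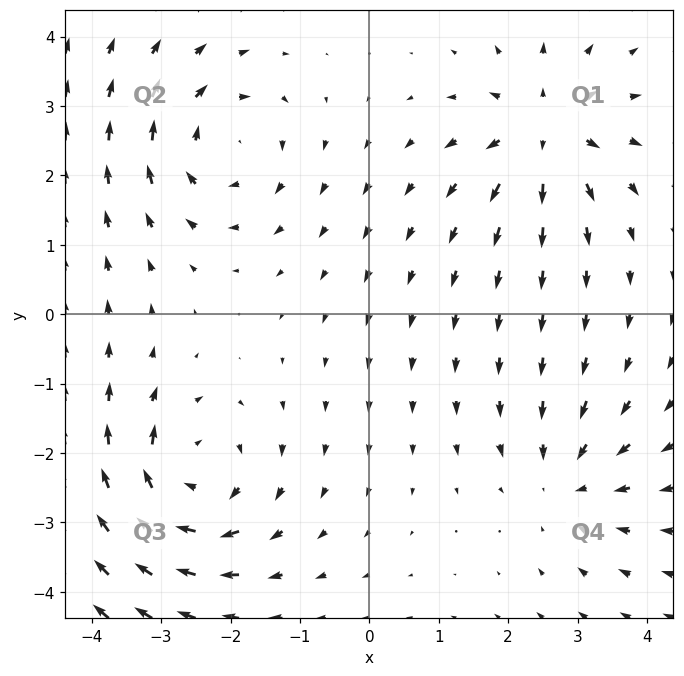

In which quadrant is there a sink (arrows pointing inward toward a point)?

The sink sits at approximately (2.9, -2.4), which lies in quadrant Q4. The divergence there is about -4, negative as expected for a sink.

Q4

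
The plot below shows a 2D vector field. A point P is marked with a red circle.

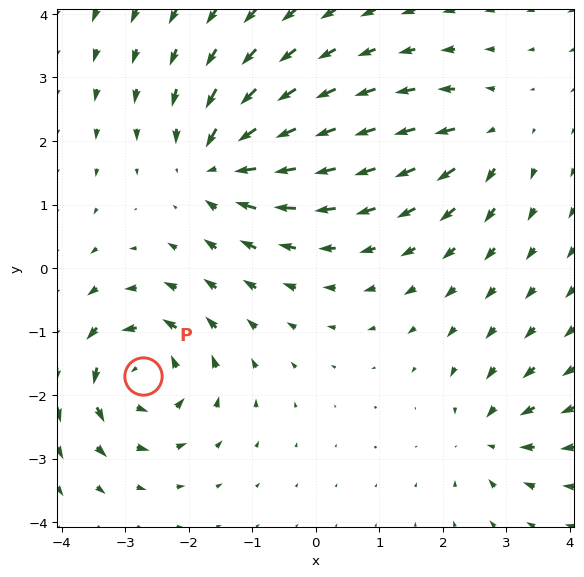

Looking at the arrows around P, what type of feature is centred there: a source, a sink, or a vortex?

vortex

At P (-2.7, -1.7) the arrows circulate counterclockwise. Divergence ≈0, curl about +6 — near-zero divergence with nonzero curl is a vortex.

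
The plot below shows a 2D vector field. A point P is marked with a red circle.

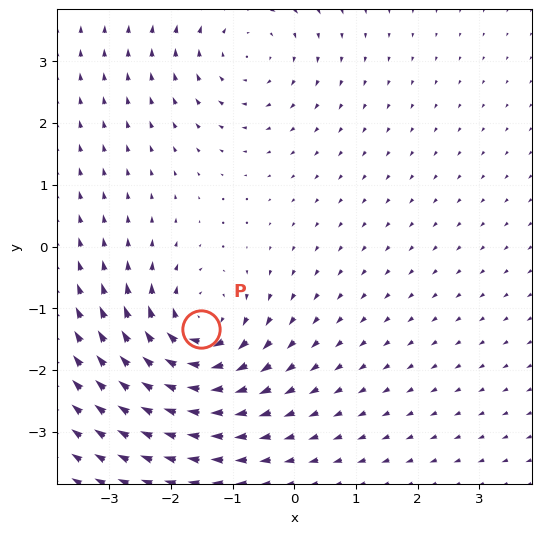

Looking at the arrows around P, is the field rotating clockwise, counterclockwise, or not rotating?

clockwise

Near P at (-1.5, -1.3) the arrows circulate clockwise. The curl (z-component) there is about -6; negative curl means clockwise rotation.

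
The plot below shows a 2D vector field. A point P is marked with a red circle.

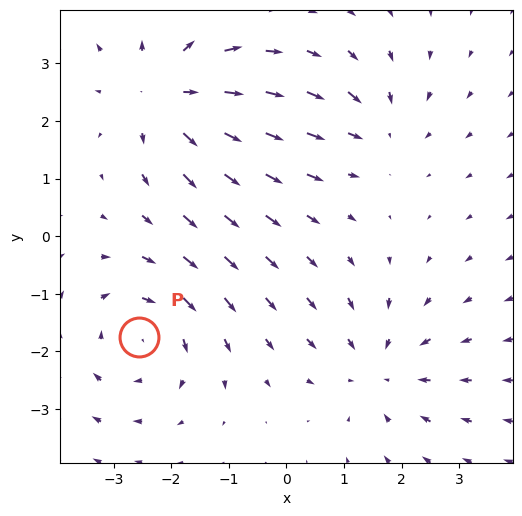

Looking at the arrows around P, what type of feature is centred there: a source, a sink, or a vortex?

At P (-2.6, -1.8) the arrows circulate clockwise. Divergence ≈0, curl about -4 — near-zero divergence with nonzero curl is a vortex.

vortex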